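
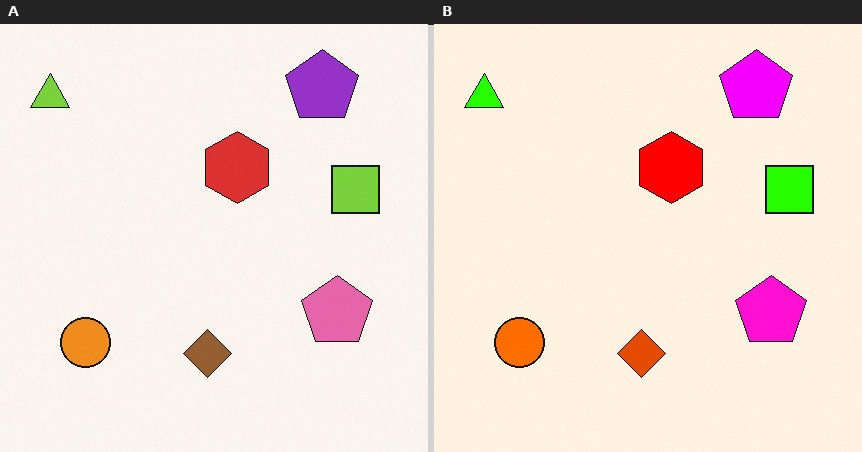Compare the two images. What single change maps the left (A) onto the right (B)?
The right (B) image is the left (A) made much more vivid (saturation change).

All colors are more vivid — a global saturation change.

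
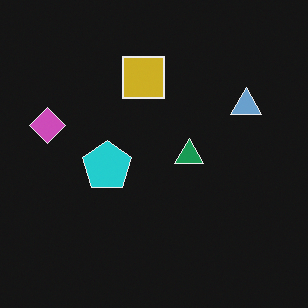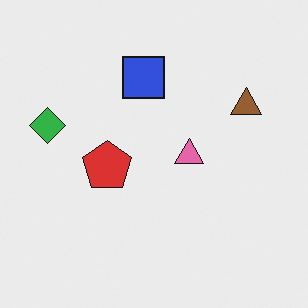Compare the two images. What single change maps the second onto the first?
Color-inverted (negative).

The light background has become dark and every shape's color is its complement — a photographic negative.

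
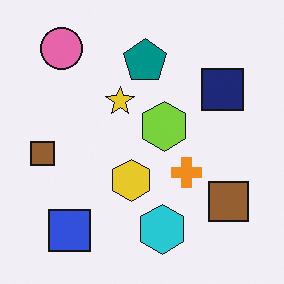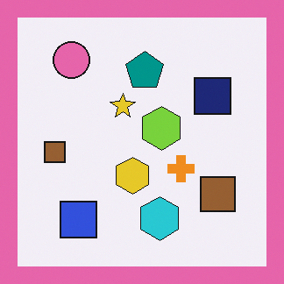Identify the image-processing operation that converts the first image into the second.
The transformation is: framed with a pink border.

A solid pink frame runs around the edge of the second image, with the content slightly shrunk inside it.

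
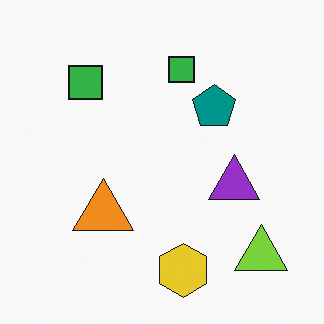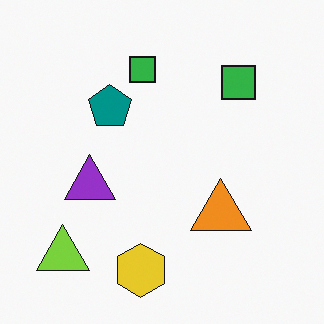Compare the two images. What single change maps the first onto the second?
Flipped horizontally (left ↔ right).

The lime triangle is in the bottom-right of the first image and the bottom-left of the second — shapes on opposite sides of the vertical midline have swapped in a mirror flip.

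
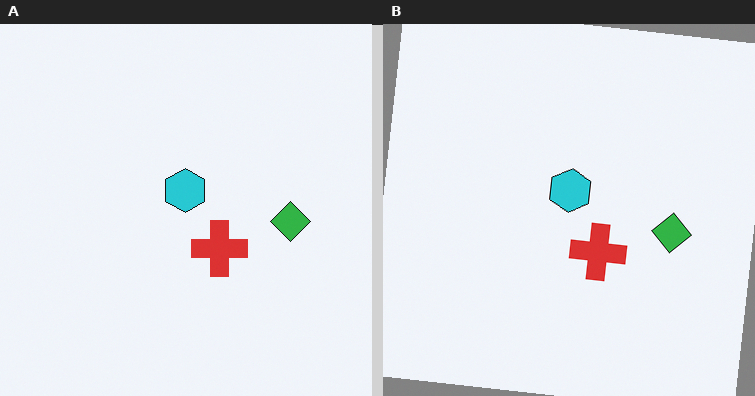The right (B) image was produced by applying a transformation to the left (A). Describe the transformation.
The image was rotated clockwise by a few degrees.

Every shape is tilted by the same angle and the image corners show triangular fill wedges — a whole-image rotation by a non-right angle.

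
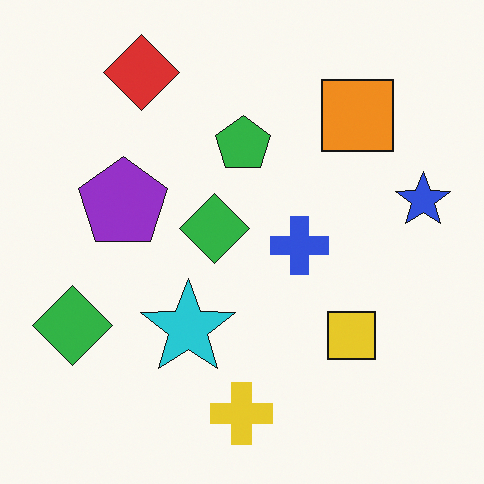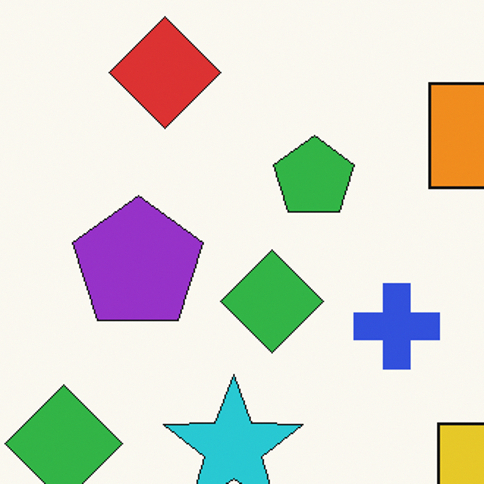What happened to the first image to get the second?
It was cropped to a modestly smaller region and rescaled.

The visible shapes are larger and the field of view is narrower; shapes near the original edges may be partly or wholly outside the frame — a crop-and-rescale.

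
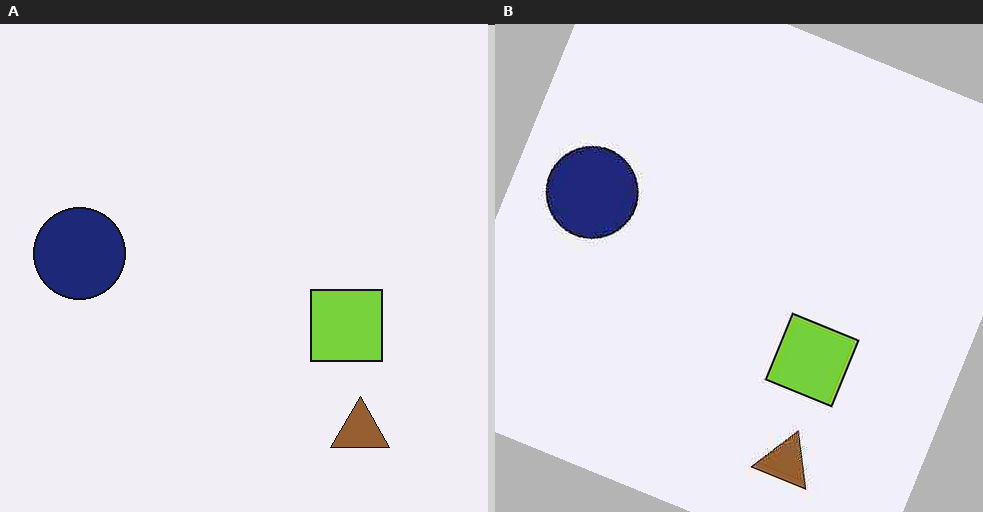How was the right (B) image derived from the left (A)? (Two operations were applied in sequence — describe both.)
The image was degraded with heavy JPEG compression, then rotated clockwise by a moderate amount.

Blocky 8×8 compression artifacts appear around shape edges and the flat background shows ringing — characteristic JPEG degradation. Every shape is tilted by the same angle and the image corners show triangular fill wedges — a whole-image rotation by a non-right angle.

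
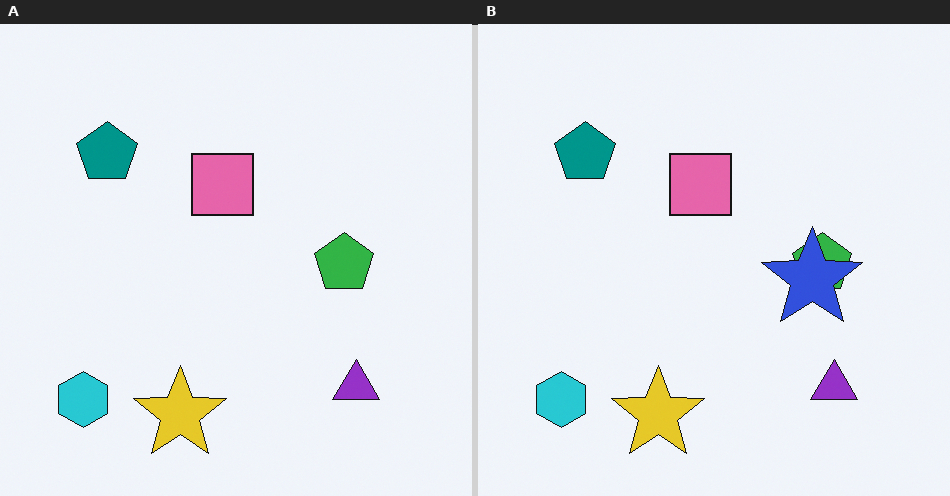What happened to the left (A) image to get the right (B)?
The right (B) image is the left (A) overlaid with an additional blue star.

A blue star appears in the right (B) image that is absent from the left (A).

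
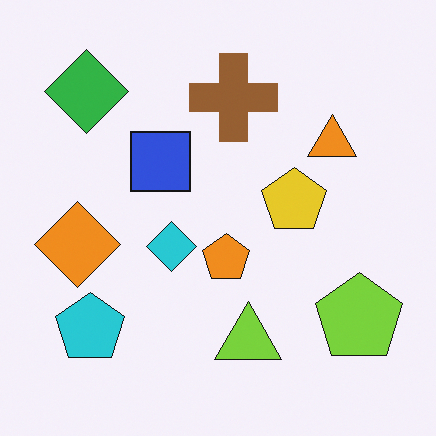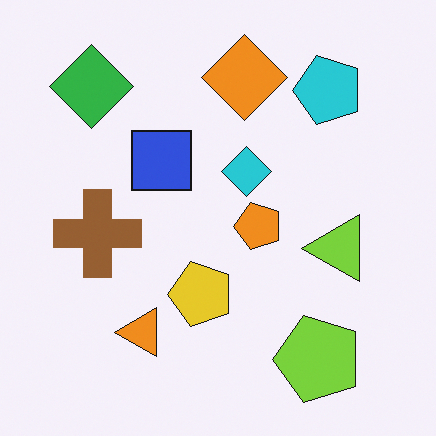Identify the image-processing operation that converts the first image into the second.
This is the original image transposed (reflected across the top-left ↔ bottom-right diagonal).

Shapes have swapped their row and column positions — what was in the top-right is now in the bottom-left — a diagonal reflection.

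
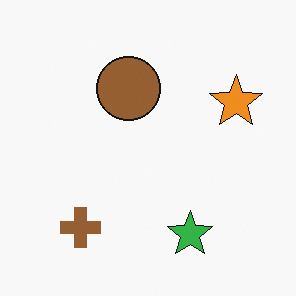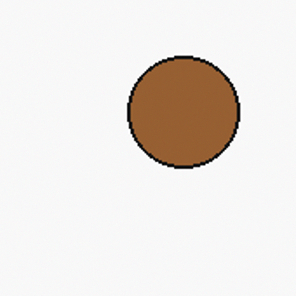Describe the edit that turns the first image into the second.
The second image is the first cropped tightly and scaled back up.

The visible shapes are larger and the field of view is narrower; shapes near the original edges may be partly or wholly outside the frame — a crop-and-rescale.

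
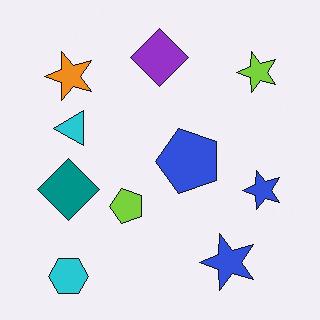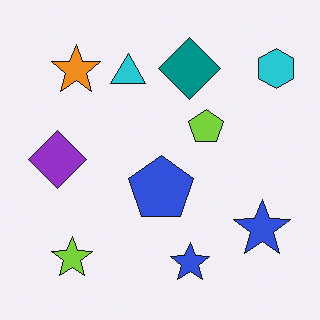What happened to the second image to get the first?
Transposed (reflected across the top-left ↔ bottom-right diagonal).

Shapes have swapped their row and column positions — what was in the top-right is now in the bottom-left — a diagonal reflection.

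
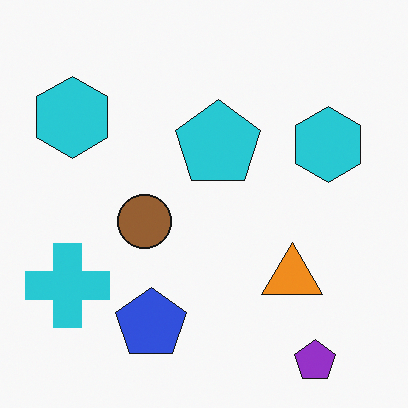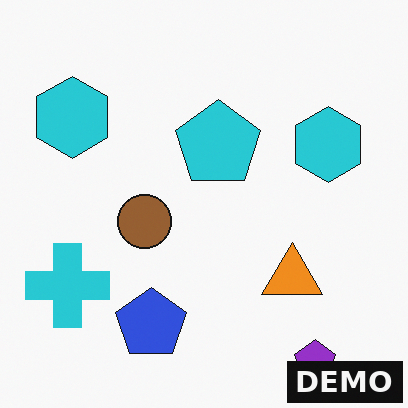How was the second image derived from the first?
It was watermarked with the text "DEMO" in the lower-right corner.

A dark label reading "DEMO" appears in the lower-right corner.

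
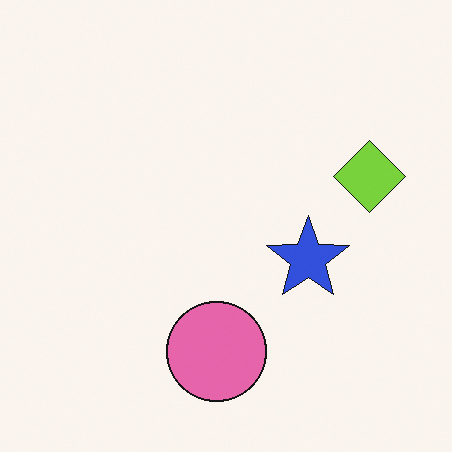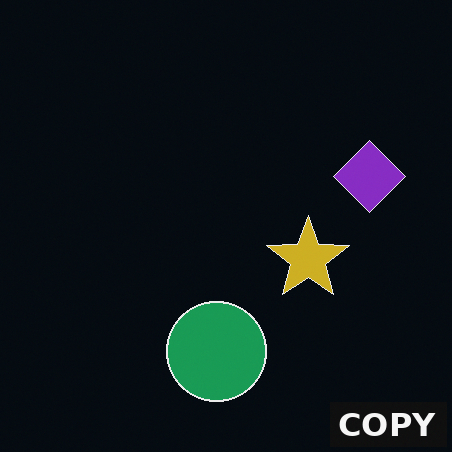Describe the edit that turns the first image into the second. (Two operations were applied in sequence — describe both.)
The transformation is: color-inverted (negative), then watermarked with the text "COPY" in the lower-right corner.

The light background has become dark and every shape's color is its complement — a photographic negative. A dark label reading "COPY" appears in the lower-right corner.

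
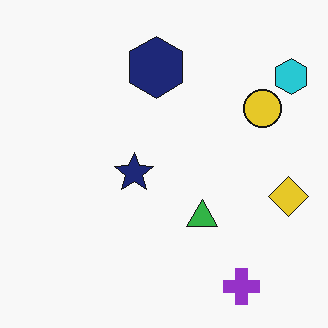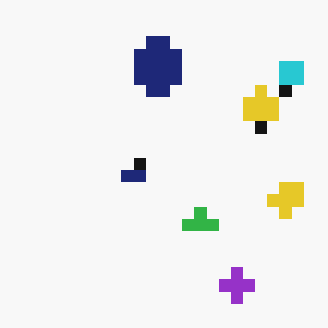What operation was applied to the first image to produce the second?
The image was heavily pixelated into large blocks.

Shapes are reduced to large square blocks; fine edges and outlines are lost — a downscale-then-upscale (mosaic) effect.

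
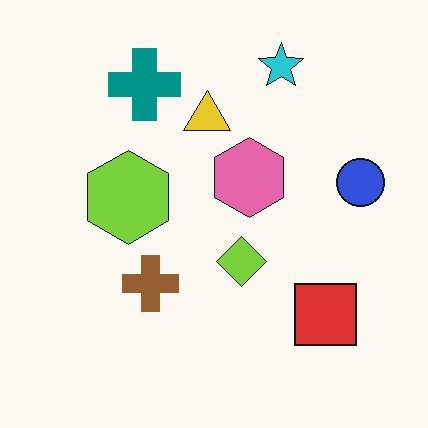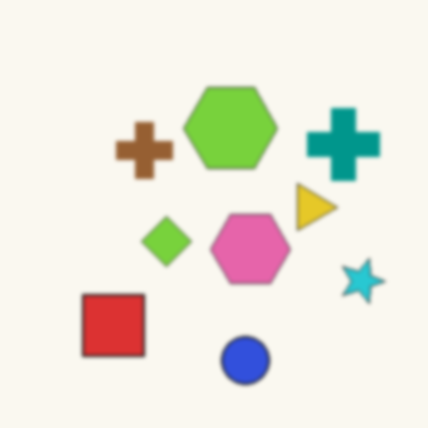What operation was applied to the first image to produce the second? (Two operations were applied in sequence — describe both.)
This is the original image rotated 90° clockwise, then slightly softened.

The cyan star sits in the top of the first image and the right of the second — consistent with a whole-image 90° clockwise rotation. Shape edges and outlines are uniformly softened across the whole image.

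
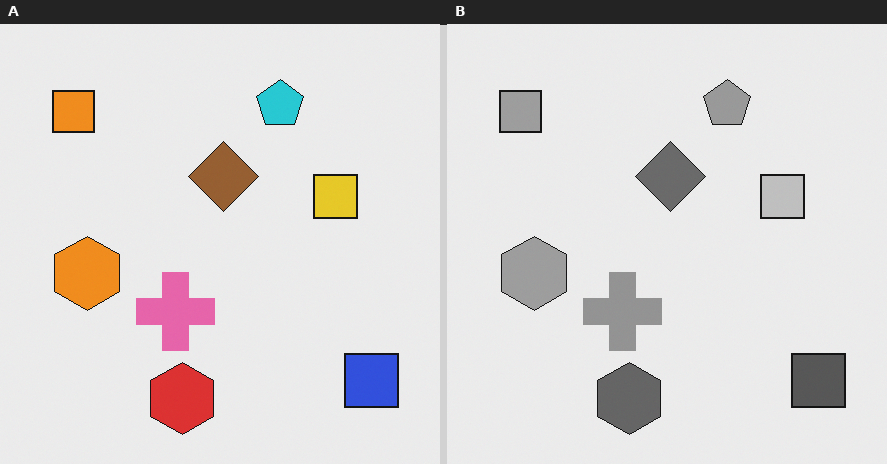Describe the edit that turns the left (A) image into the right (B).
This is the original image converted to grayscale.

All color is removed — every shape is now a shade of grey.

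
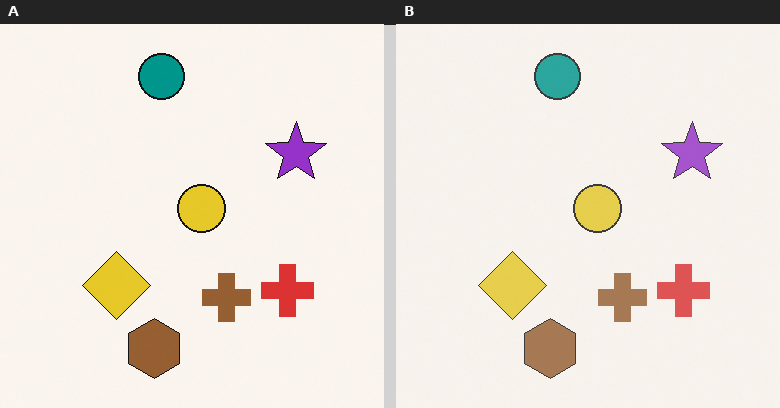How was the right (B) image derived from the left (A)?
It was given slightly reduced contrast.

Tones are pushed toward mid-grey across the whole image — a global contrast change.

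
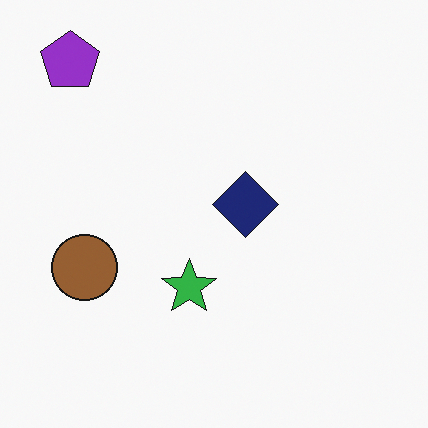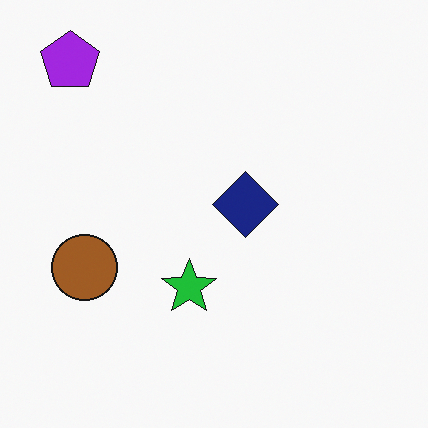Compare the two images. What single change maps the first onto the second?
Slightly oversaturated.

All colors are more vivid — a global saturation change.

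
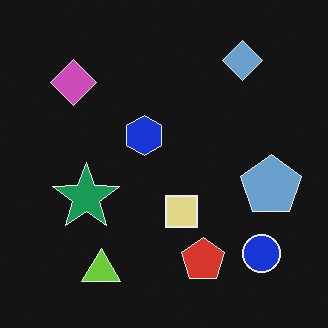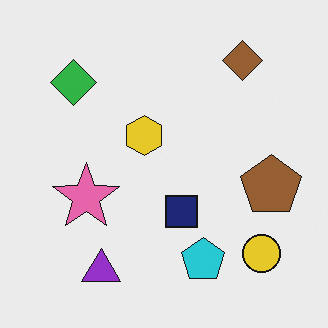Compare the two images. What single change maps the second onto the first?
This is the original image color-inverted (negative).

The light background has become dark and every shape's color is its complement — a photographic negative.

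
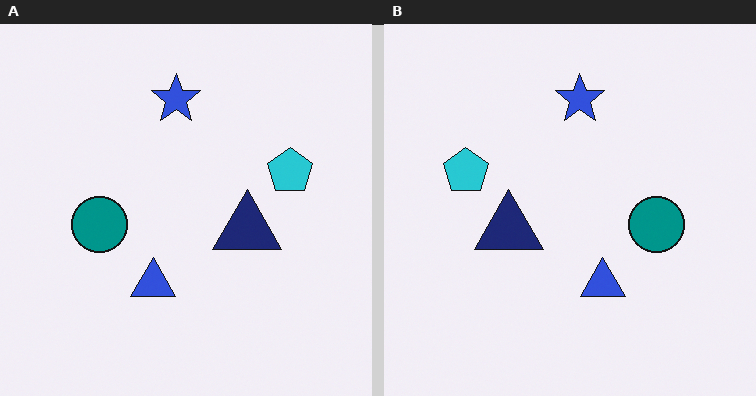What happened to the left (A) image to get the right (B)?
The right (B) image is the left (A) flipped horizontally (left ↔ right).

The cyan pentagon is in the right of the left (A) image and the left of the right (B) — shapes on opposite sides of the vertical midline have swapped in a mirror flip.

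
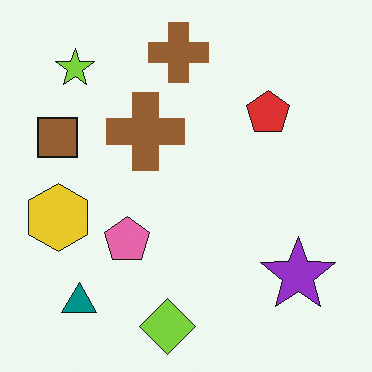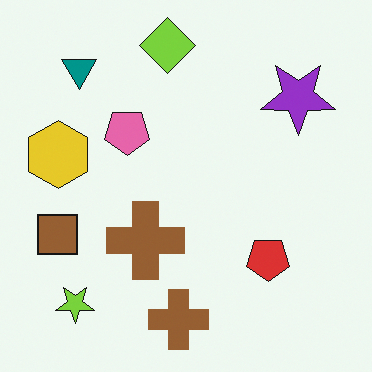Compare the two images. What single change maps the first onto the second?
The second image is the first flipped vertically (top ↔ bottom).

The lime diamond is in the bottom of the first image and the top of the second — shapes on opposite sides of the horizontal midline have swapped in a mirror flip.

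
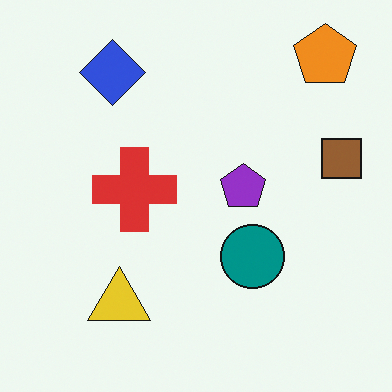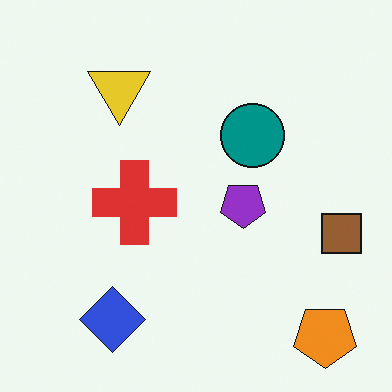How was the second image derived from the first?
The transformation is: flipped vertically (top ↔ bottom).

The orange pentagon is in the top-right of the first image and the bottom-right of the second — shapes on opposite sides of the horizontal midline have swapped in a mirror flip.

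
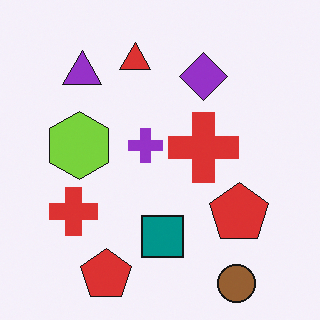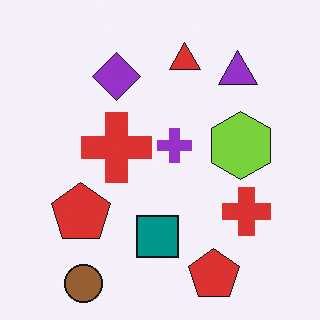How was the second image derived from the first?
This is the original image flipped horizontally (left ↔ right).

The lime hexagon is in the left of the first image and the right of the second — shapes on opposite sides of the vertical midline have swapped in a mirror flip.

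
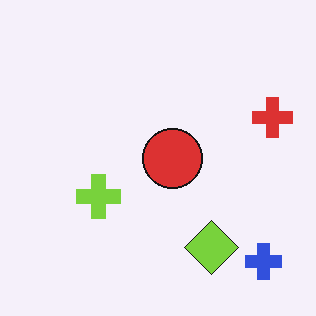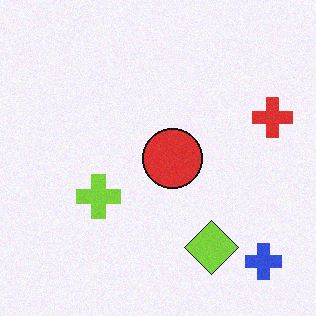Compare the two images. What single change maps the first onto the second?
The image was degraded with a light layer of grain.

Random speckle covers the whole image, including the flat background.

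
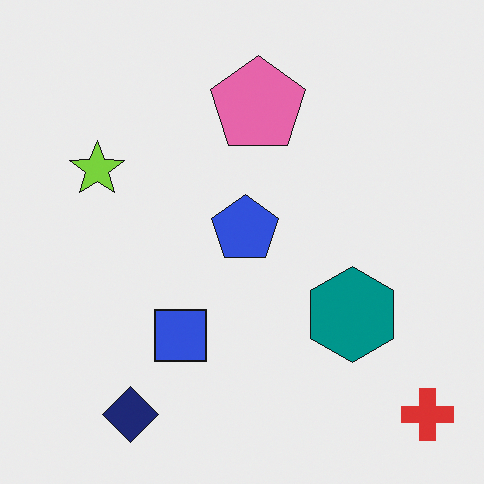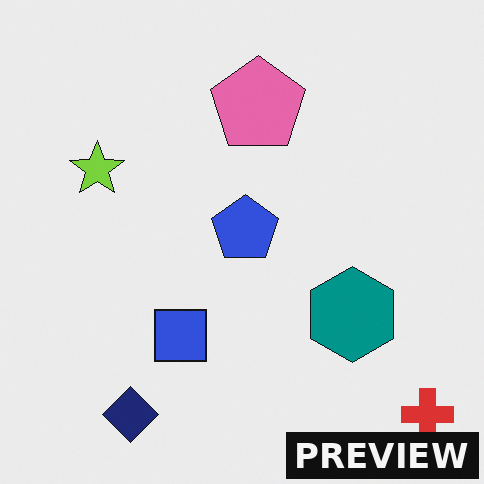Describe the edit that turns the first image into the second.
The image was watermarked with the text "PREVIEW" in the lower-right corner.

A dark label reading "PREVIEW" appears in the lower-right corner.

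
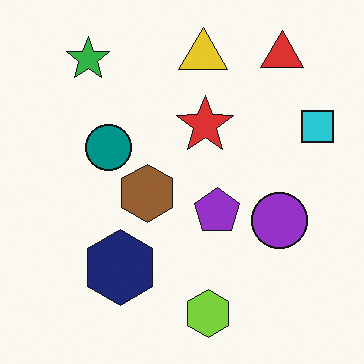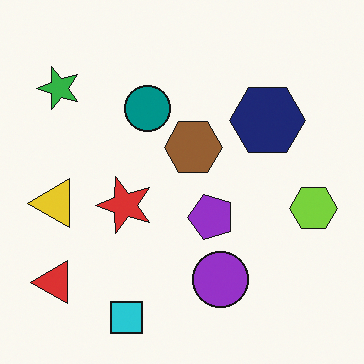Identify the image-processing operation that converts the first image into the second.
The second image is the first transposed (reflected across the top-left ↔ bottom-right diagonal).

Shapes have swapped their row and column positions — what was in the top-right is now in the bottom-left — a diagonal reflection.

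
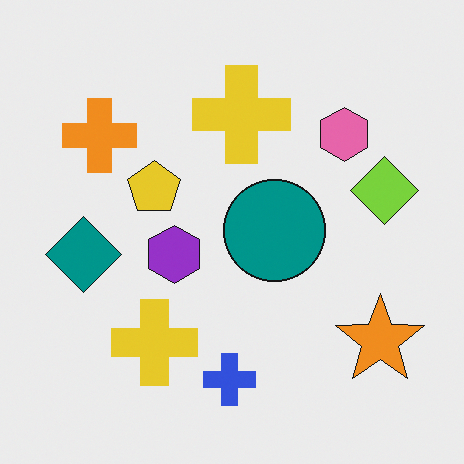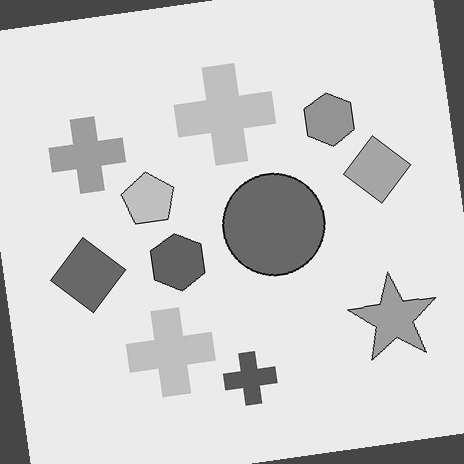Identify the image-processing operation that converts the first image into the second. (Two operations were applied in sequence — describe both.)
This is the original image rotated counter-clockwise by a few degrees, then converted to grayscale.

Every shape is tilted by the same angle and the image corners show triangular fill wedges — a whole-image rotation by a non-right angle. All color is removed — every shape is now a shade of grey.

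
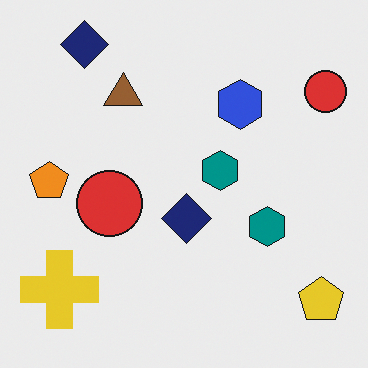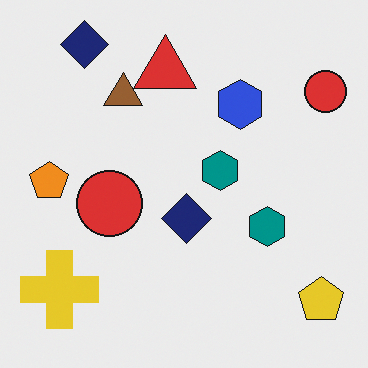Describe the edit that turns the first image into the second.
Overlaid with an additional red triangle.

A red triangle appears in the second image that is absent from the first.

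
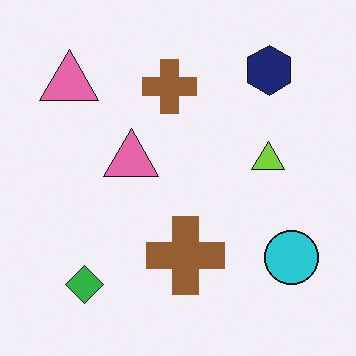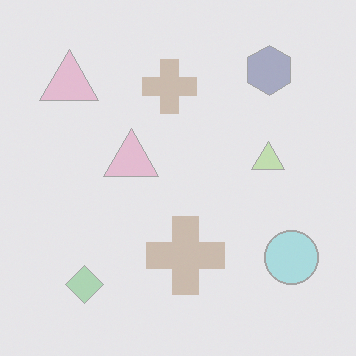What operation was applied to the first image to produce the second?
It was given much lower contrast.

Tones are pushed toward mid-grey across the whole image — a global contrast change.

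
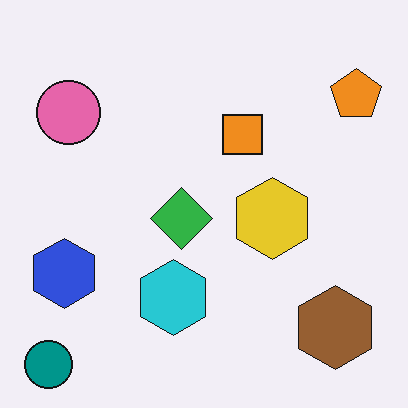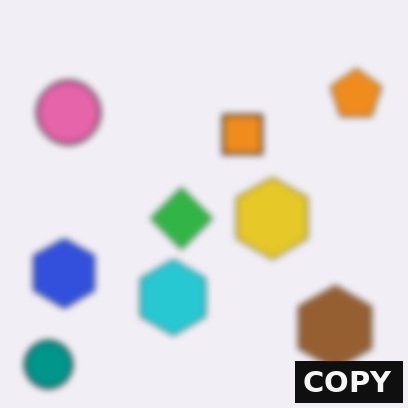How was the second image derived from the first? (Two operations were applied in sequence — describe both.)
The transformation is: noticeably gaussian-blurred, then watermarked with the text "COPY" in the lower-right corner.

Shape edges and outlines are uniformly softened across the whole image. A dark label reading "COPY" appears in the lower-right corner.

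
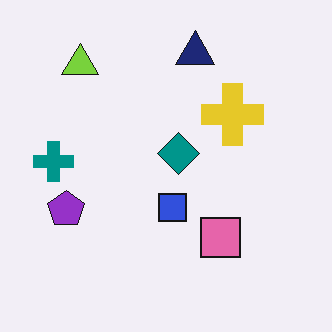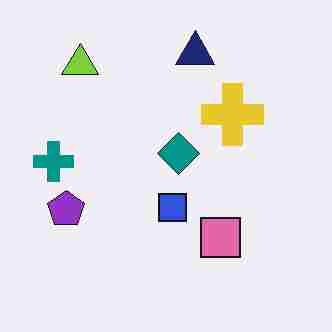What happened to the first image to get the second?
This is the original image degraded with heavy JPEG compression.

Blocky 8×8 compression artifacts appear around shape edges and the flat background shows ringing — characteristic JPEG degradation.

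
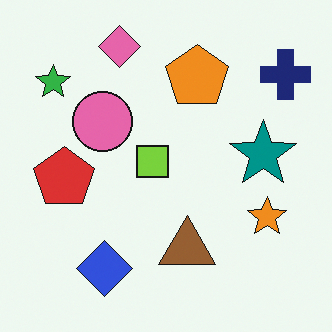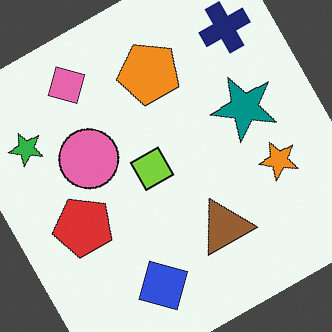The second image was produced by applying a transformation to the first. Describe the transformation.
Rotated counter-clockwise by a clearly visible amount.

Every shape is tilted by the same angle and the image corners show triangular fill wedges — a whole-image rotation by a non-right angle.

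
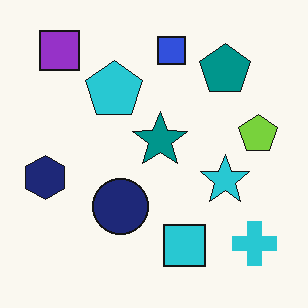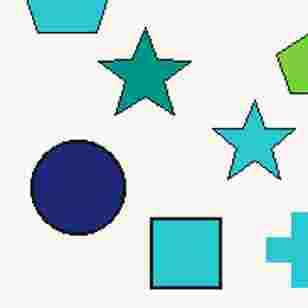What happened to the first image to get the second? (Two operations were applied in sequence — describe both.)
It was cropped to a noticeably smaller region and rescaled, then heavily JPEG-compressed with obvious blocking artifacts.

The visible shapes are larger and the field of view is narrower; shapes near the original edges may be partly or wholly outside the frame — a crop-and-rescale. Blocky 8×8 compression artifacts appear around shape edges and the flat background shows ringing — characteristic JPEG degradation.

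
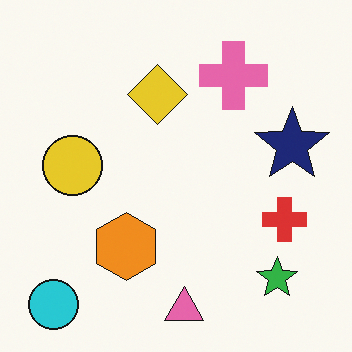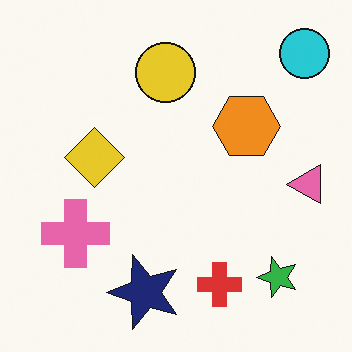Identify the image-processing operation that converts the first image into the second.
Transposed (reflected across the top-left ↔ bottom-right diagonal).

Shapes have swapped their row and column positions — what was in the top-right is now in the bottom-left — a diagonal reflection.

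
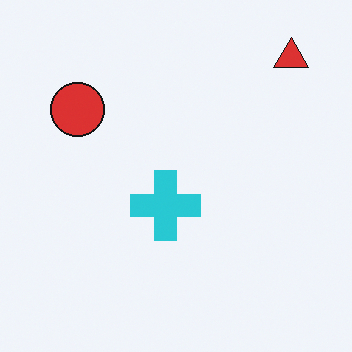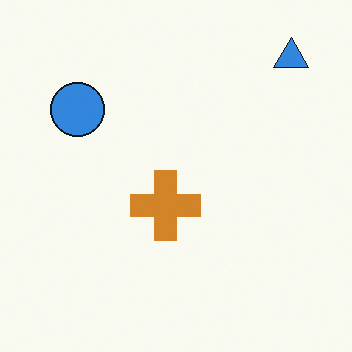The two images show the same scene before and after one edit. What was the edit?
The image was hue-shifted by a large amount.

Every shape's color has rotated by the same amount around the hue wheel — a uniform hue shift.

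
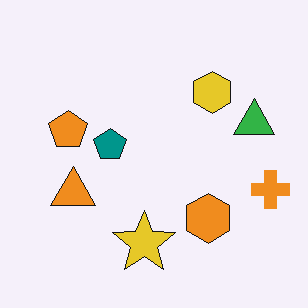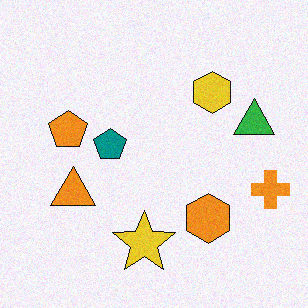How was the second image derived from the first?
It was degraded with subtle gaussian noise.

Random speckle covers the whole image, including the flat background.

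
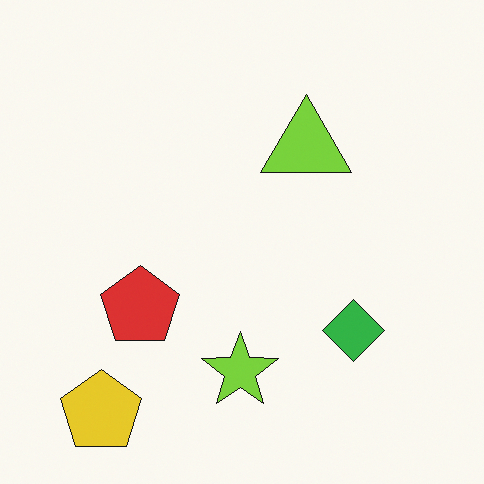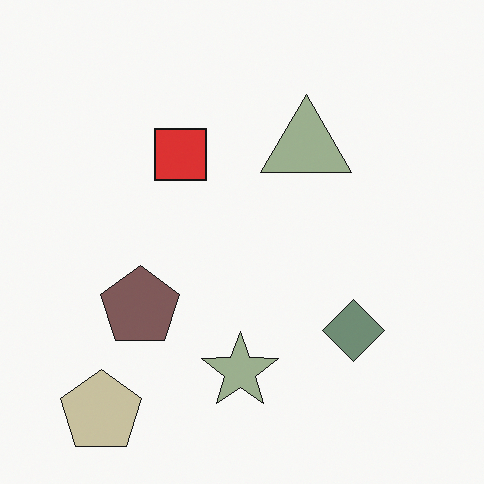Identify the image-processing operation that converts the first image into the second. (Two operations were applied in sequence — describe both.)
This is the original image heavily desaturated, then overlaid with an additional red square.

All colors are more muted and greyish — a global saturation change. A red square appears in the second image that is absent from the first.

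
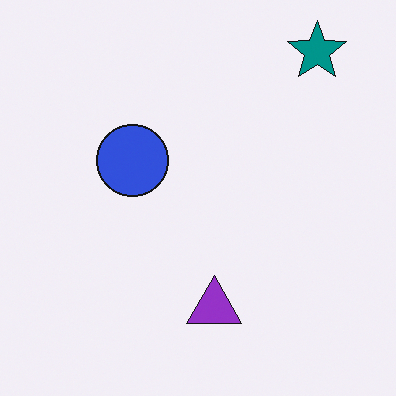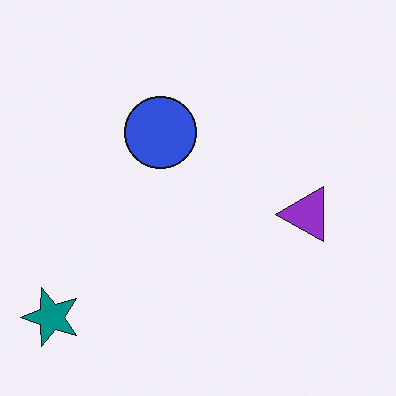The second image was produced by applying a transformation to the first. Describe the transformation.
The second image is the first transposed (reflected across the top-left ↔ bottom-right diagonal).

Shapes have swapped their row and column positions — what was in the top-right is now in the bottom-left — a diagonal reflection.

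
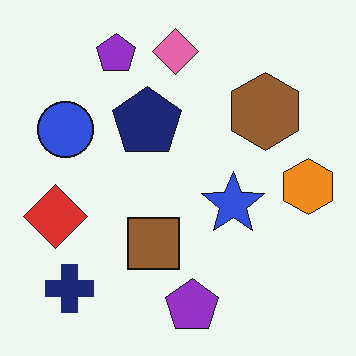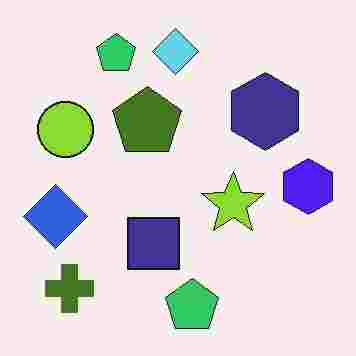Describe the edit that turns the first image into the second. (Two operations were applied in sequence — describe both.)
The transformation is: hue-shifted through roughly half the color wheel, then heavily JPEG-compressed with obvious blocking artifacts.

Every shape's color has rotated by the same amount around the hue wheel — a uniform hue shift. Blocky 8×8 compression artifacts appear around shape edges and the flat background shows ringing — characteristic JPEG degradation.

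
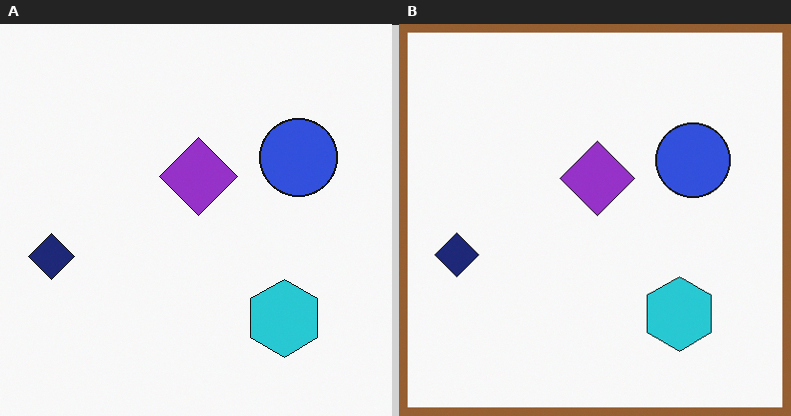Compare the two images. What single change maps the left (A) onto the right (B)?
The right (B) image is the left (A) framed with a brown border.

A solid brown frame runs around the edge of the right (B) image, with the content slightly shrunk inside it.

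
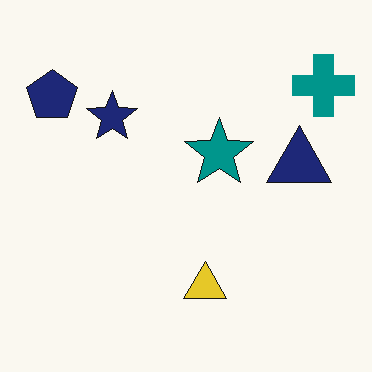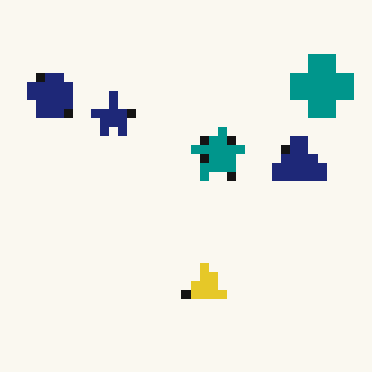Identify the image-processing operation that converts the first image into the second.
Coarsely pixelated.

Shapes are reduced to large square blocks; fine edges and outlines are lost — a downscale-then-upscale (mosaic) effect.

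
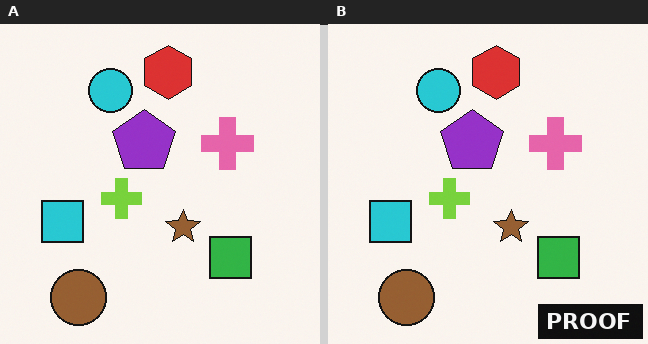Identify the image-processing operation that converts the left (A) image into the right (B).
The image was watermarked with the text "PROOF" in the lower-right corner.

A dark label reading "PROOF" appears in the lower-right corner.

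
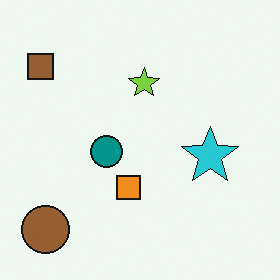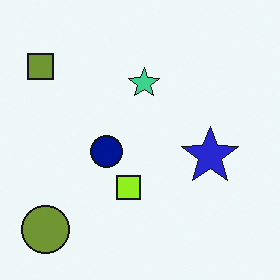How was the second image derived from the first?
This is the original image hue-shifted by a small amount.

Every shape's color has rotated by the same amount around the hue wheel — a uniform hue shift.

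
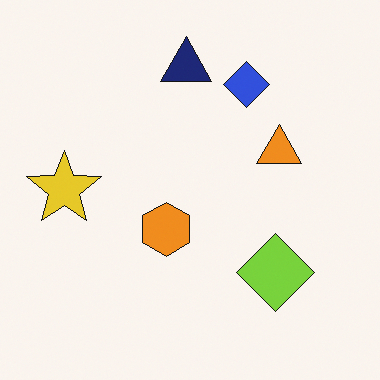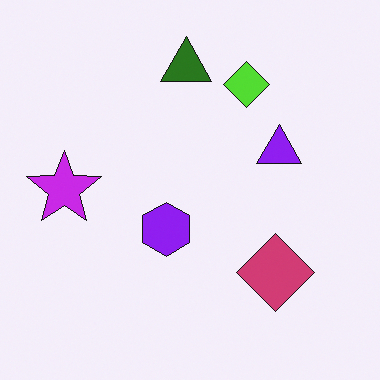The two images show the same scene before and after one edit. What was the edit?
It was hue-shifted by a large amount.

Every shape's color has rotated by the same amount around the hue wheel — a uniform hue shift.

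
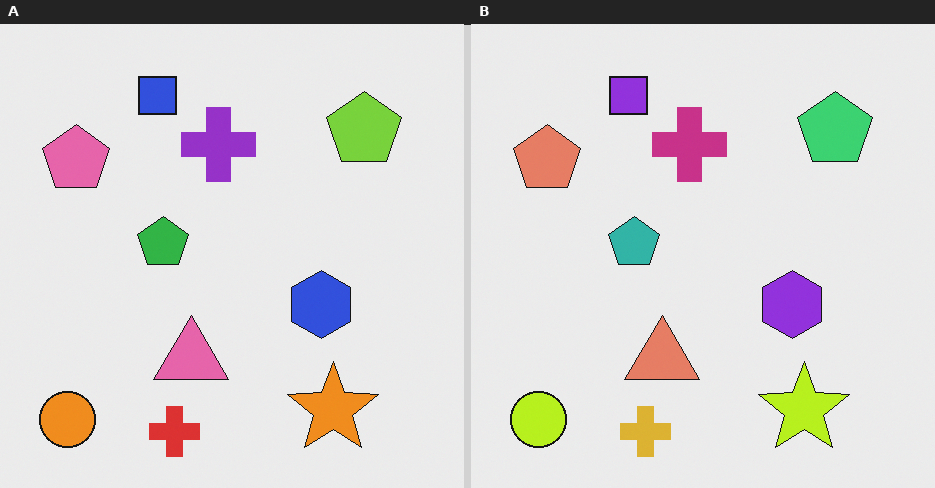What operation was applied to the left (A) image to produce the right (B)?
The transformation is: hue-shifted by a small amount.

Every shape's color has rotated by the same amount around the hue wheel — a uniform hue shift.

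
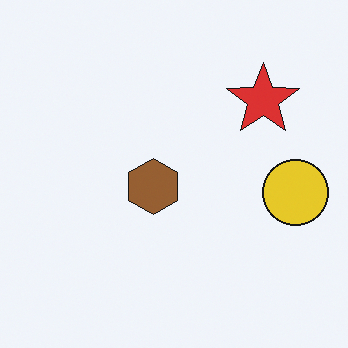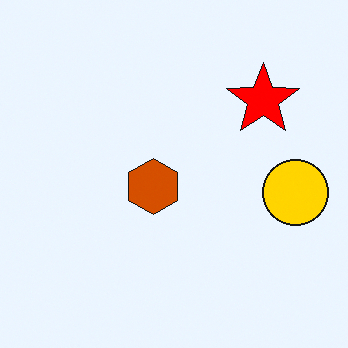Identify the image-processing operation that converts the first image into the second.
Heavily oversaturated.

All colors are more vivid — a global saturation change.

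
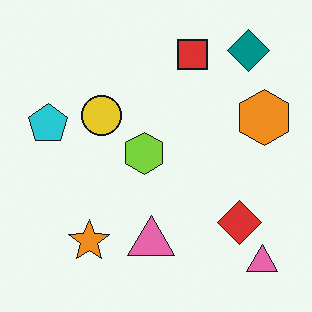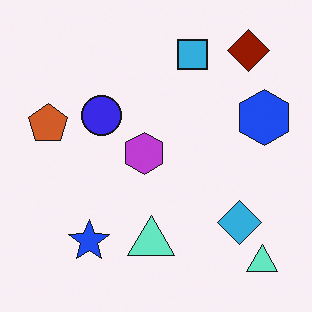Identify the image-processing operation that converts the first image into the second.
It was hue-shifted by a large amount.

Every shape's color has rotated by the same amount around the hue wheel — a uniform hue shift.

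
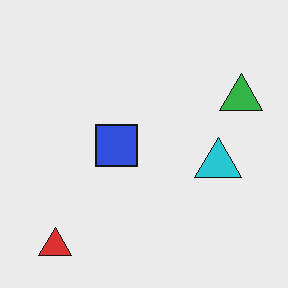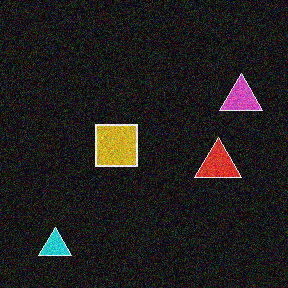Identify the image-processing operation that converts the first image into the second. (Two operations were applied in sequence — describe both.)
It was degraded with moderate additive noise, then color-inverted (negative).

Random speckle covers the whole image, including the flat background. The light background has become dark and every shape's color is its complement — a photographic negative.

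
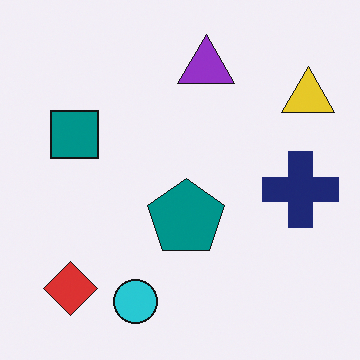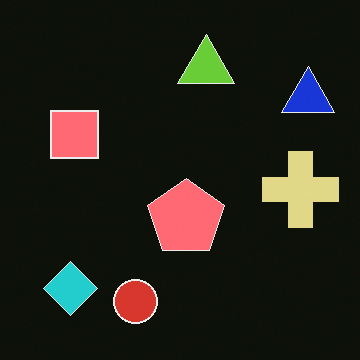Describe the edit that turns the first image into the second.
The second image is the first color-inverted (negative).

The light background has become dark and every shape's color is its complement — a photographic negative.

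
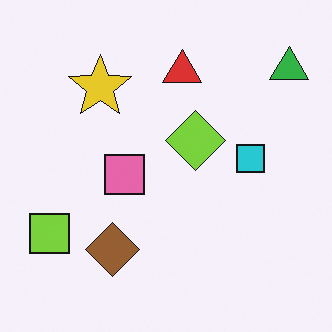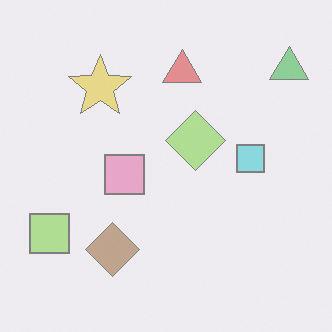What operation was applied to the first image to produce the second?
The image was washed out (contrast reduced).

Tones are pushed toward mid-grey across the whole image — a global contrast change.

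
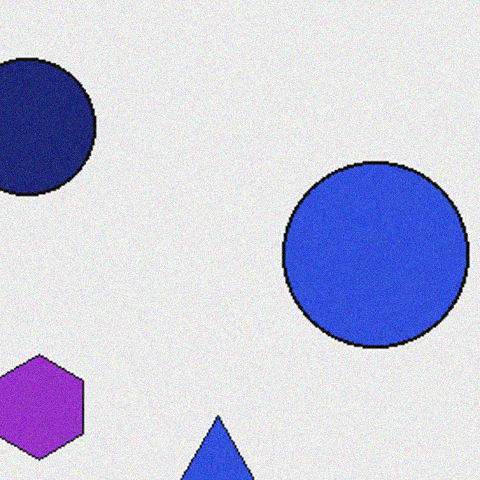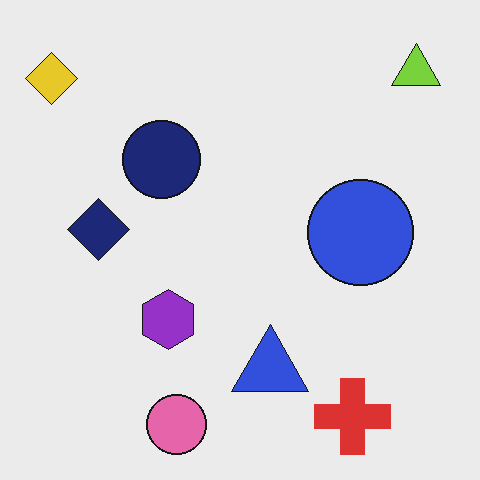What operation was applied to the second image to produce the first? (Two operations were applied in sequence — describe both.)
The image was cropped to a noticeably smaller region and rescaled, then degraded with subtle gaussian noise.

The visible shapes are larger and the field of view is narrower; shapes near the original edges may be partly or wholly outside the frame — a crop-and-rescale. Random speckle covers the whole image, including the flat background.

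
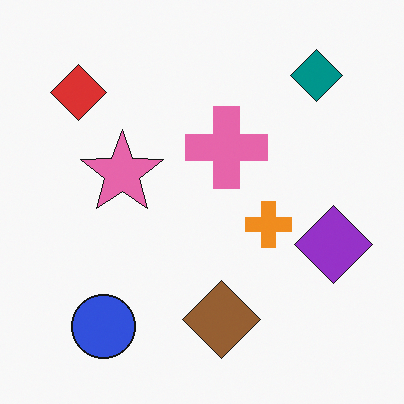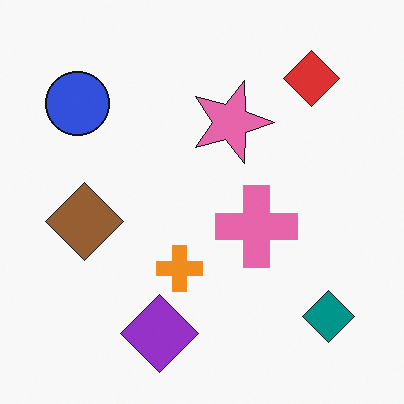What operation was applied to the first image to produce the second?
This is the original image rotated 90° clockwise.

The teal diamond sits in the top-right of the first image and the bottom-right of the second — consistent with a whole-image 90° clockwise rotation.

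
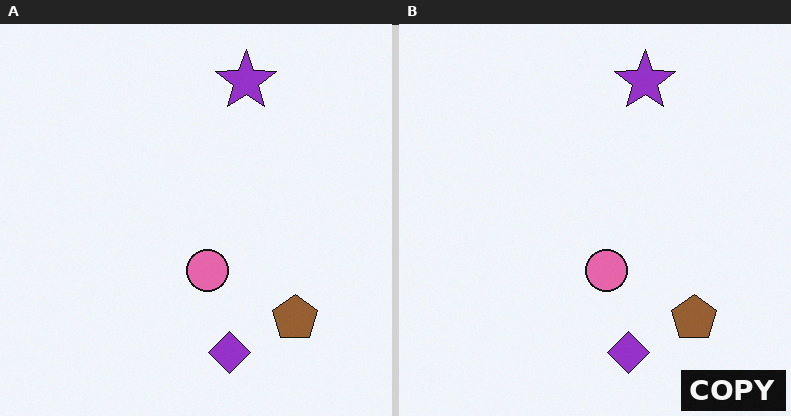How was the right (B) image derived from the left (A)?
Watermarked with the text "COPY" in the lower-right corner.

A dark label reading "COPY" appears in the lower-right corner.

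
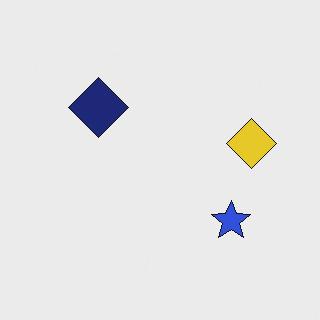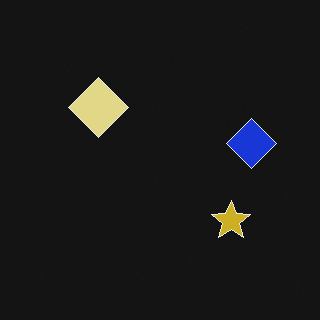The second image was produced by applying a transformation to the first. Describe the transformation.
The image was color-inverted (negative).

The light background has become dark and every shape's color is its complement — a photographic negative.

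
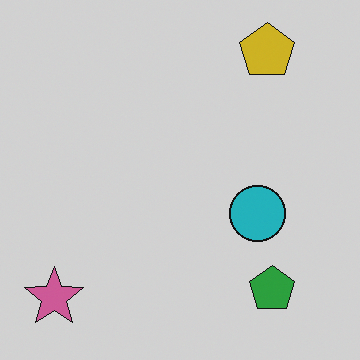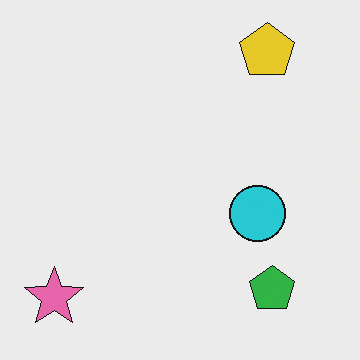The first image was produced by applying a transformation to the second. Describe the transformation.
Darkened a little.

Every pixel — background and shapes alike — is uniformly darkened.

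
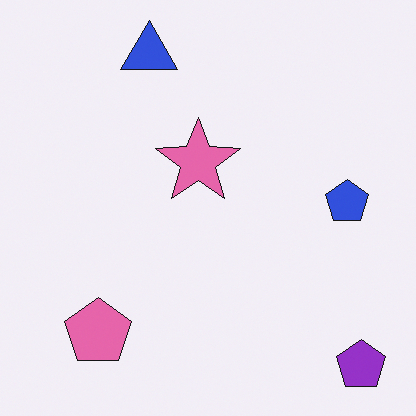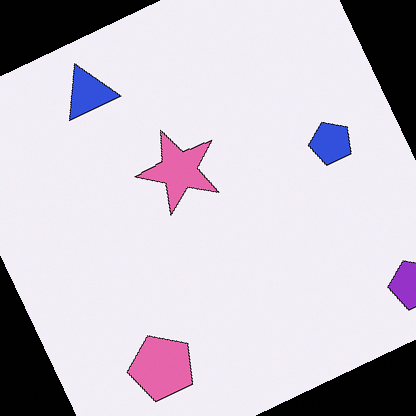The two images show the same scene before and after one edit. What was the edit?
Rotated counter-clockwise by a clearly visible amount.

Every shape is tilted by the same angle and the image corners show triangular fill wedges — a whole-image rotation by a non-right angle.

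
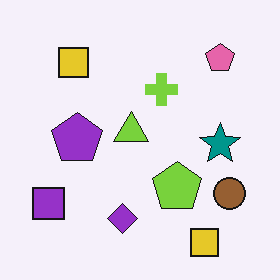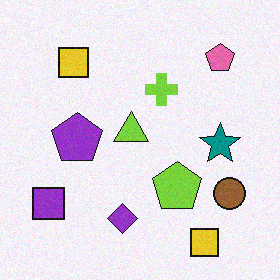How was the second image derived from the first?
The second image is the first degraded with a light layer of grain.

Random speckle covers the whole image, including the flat background.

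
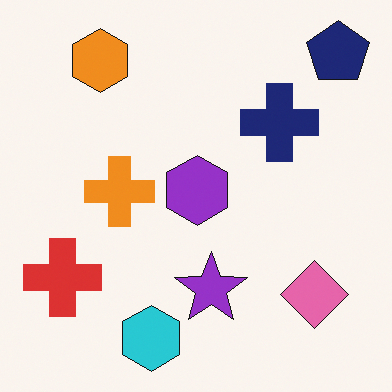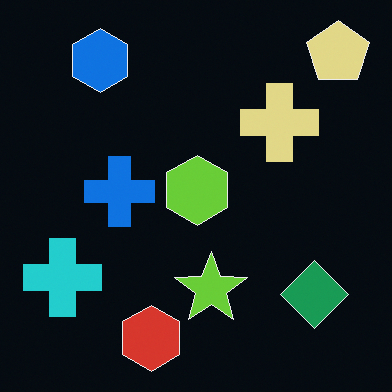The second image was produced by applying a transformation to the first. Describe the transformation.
The second image is the first color-inverted (negative).

The light background has become dark and every shape's color is its complement — a photographic negative.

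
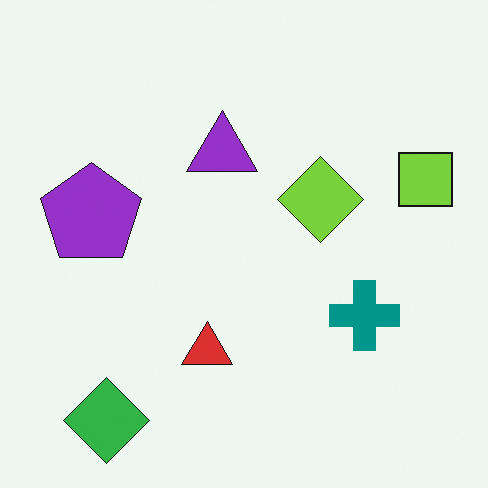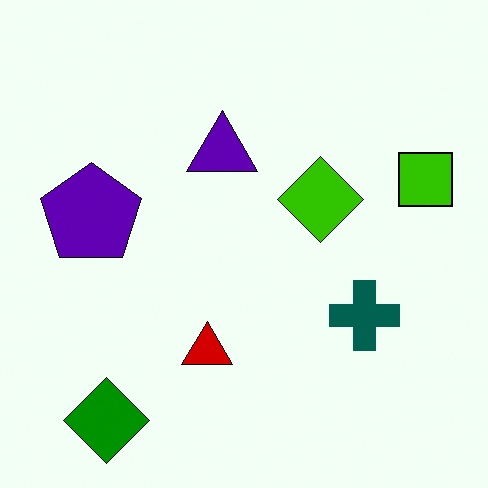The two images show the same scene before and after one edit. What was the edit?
The transformation is: given much higher contrast.

Tones are pushed away from mid-grey across the whole image — a global contrast change.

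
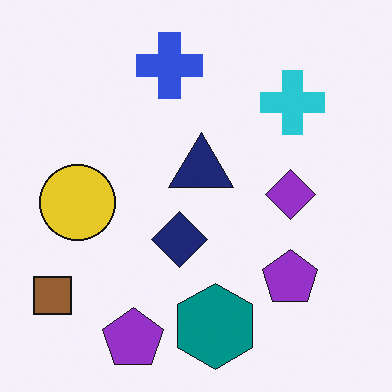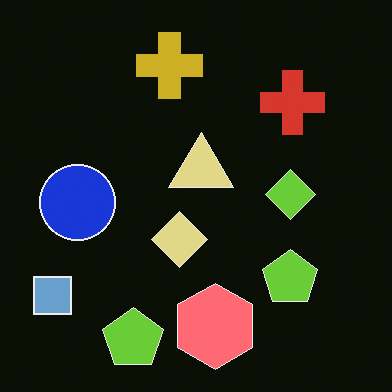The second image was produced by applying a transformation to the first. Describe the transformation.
This is the original image color-inverted (negative).

The light background has become dark and every shape's color is its complement — a photographic negative.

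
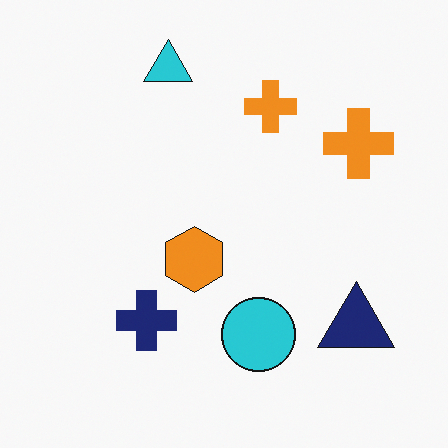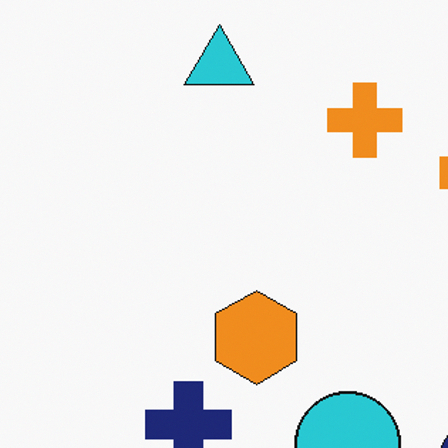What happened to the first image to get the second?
The transformation is: cropped to a modestly smaller region and rescaled.

The visible shapes are larger and the field of view is narrower; shapes near the original edges may be partly or wholly outside the frame — a crop-and-rescale.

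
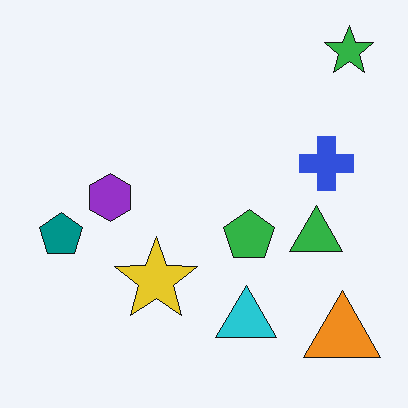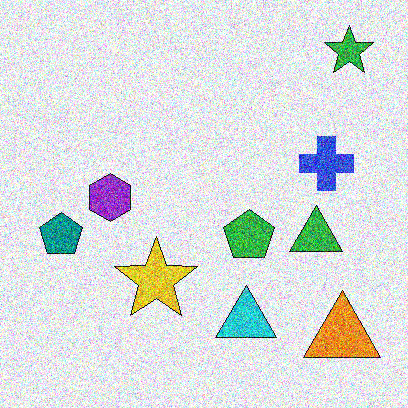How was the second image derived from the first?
This is the original image degraded with heavy additive noise.

Random speckle covers the whole image, including the flat background.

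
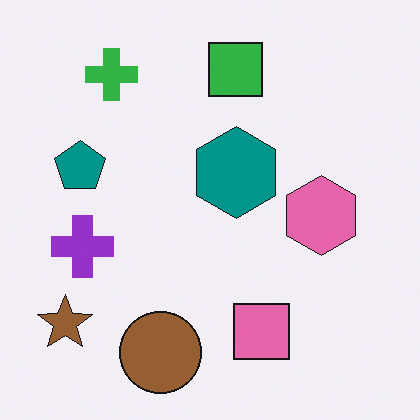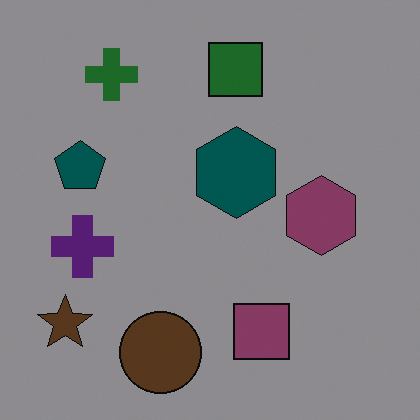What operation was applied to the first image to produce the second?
The second image is the first noticeably darkened.

Every pixel — background and shapes alike — is uniformly darkened.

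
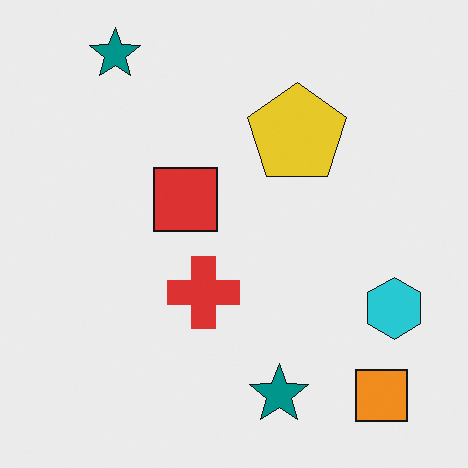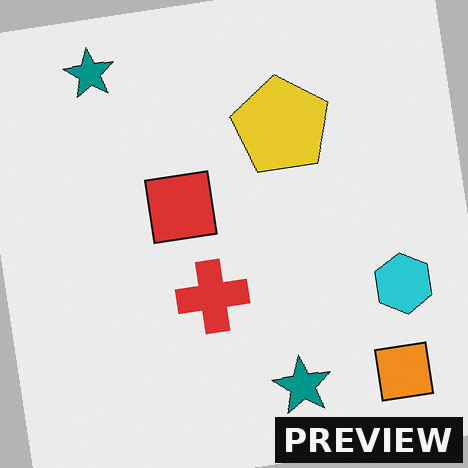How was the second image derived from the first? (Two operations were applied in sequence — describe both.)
It was rotated counter-clockwise by a slight angle, then watermarked with the text "PREVIEW" in the lower-right corner.

Every shape is tilted by the same angle and the image corners show triangular fill wedges — a whole-image rotation by a non-right angle. A dark label reading "PREVIEW" appears in the lower-right corner.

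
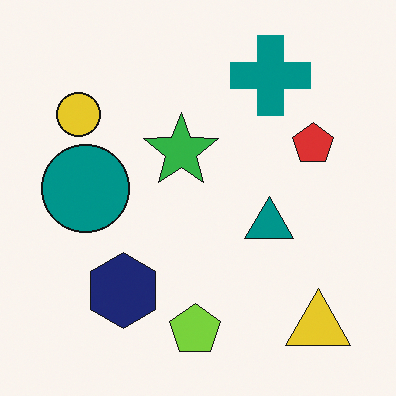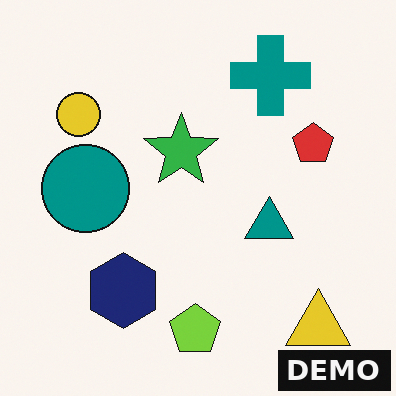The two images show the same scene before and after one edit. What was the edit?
The image was watermarked with the text "DEMO" in the lower-right corner.

A dark label reading "DEMO" appears in the lower-right corner.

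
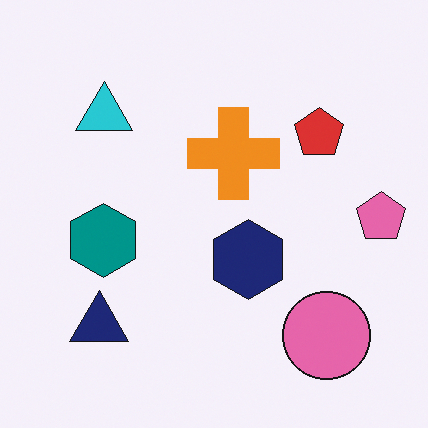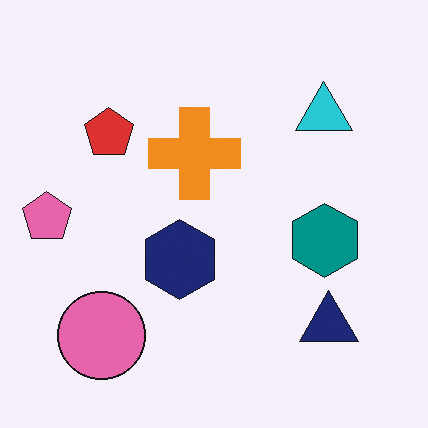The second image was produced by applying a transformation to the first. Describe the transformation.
The second image is the first flipped horizontally (left ↔ right).

The pink pentagon is in the right of the first image and the left of the second — shapes on opposite sides of the vertical midline have swapped in a mirror flip.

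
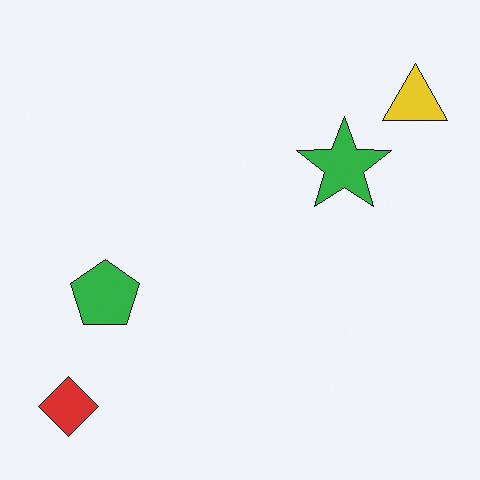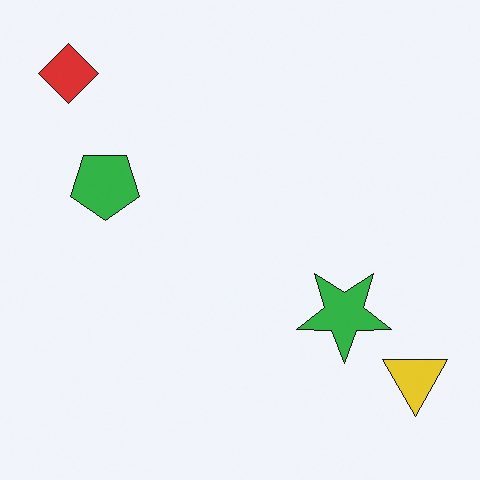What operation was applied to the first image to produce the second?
The image was flipped vertically (top ↔ bottom).

The red diamond is in the bottom-left of the first image and the top-left of the second — shapes on opposite sides of the horizontal midline have swapped in a mirror flip.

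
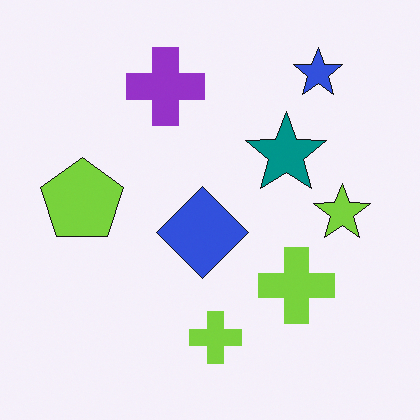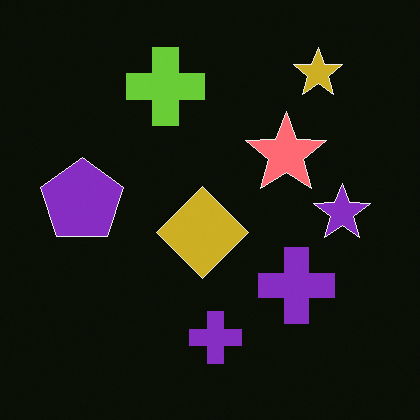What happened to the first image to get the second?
Color-inverted (negative).

The light background has become dark and every shape's color is its complement — a photographic negative.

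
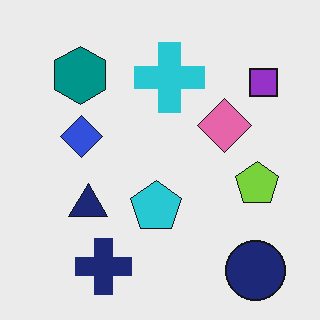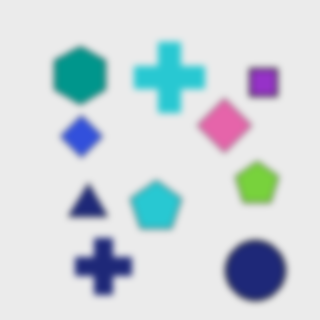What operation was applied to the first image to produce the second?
The second image is the first noticeably gaussian-blurred.

Shape edges and outlines are uniformly softened across the whole image.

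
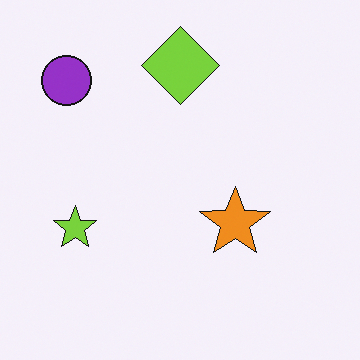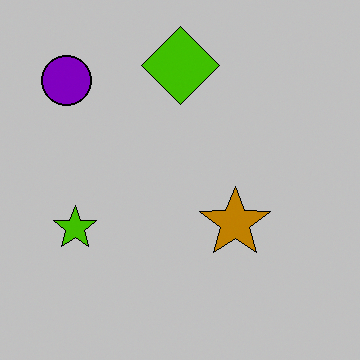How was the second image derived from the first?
Aggressively posterized.

Each flat color has snapped to a coarser quantized level — most visibly, the near-white background has dropped to a flat grey.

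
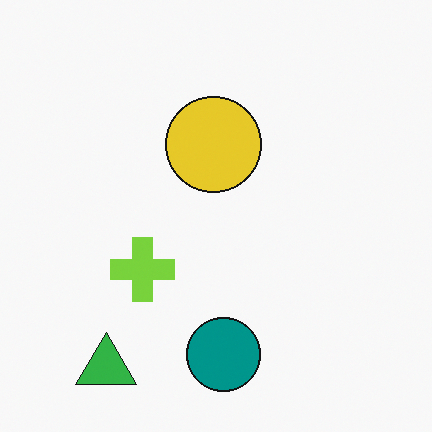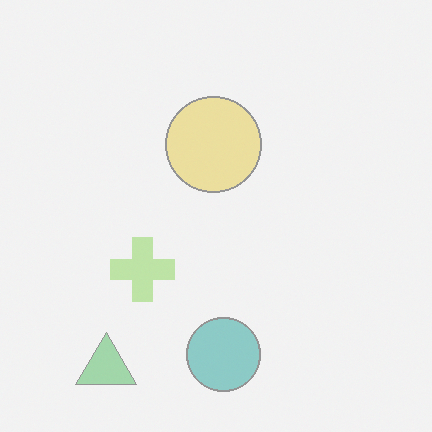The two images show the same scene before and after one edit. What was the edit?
Washed out (contrast reduced).

Tones are pushed toward mid-grey across the whole image — a global contrast change.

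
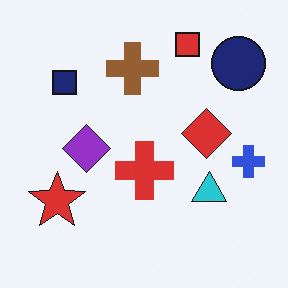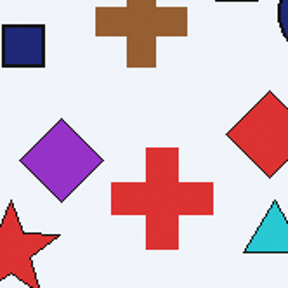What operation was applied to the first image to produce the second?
Cropped tightly and scaled back up.

The visible shapes are larger and the field of view is narrower; shapes near the original edges may be partly or wholly outside the frame — a crop-and-rescale.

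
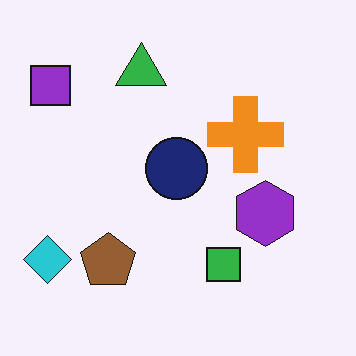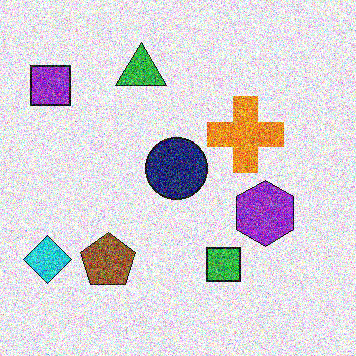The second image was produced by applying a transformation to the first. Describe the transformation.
The transformation is: degraded with heavy additive noise.

Random speckle covers the whole image, including the flat background.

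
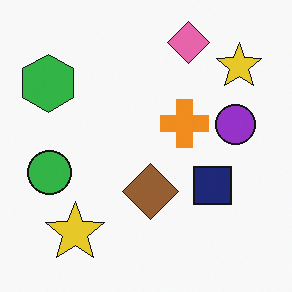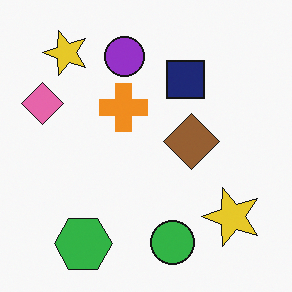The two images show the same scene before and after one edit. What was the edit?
The image was rotated 90° counter-clockwise.

The green hexagon sits in the top-left of the first image and the bottom-left of the second — consistent with a whole-image 90° counter-clockwise rotation.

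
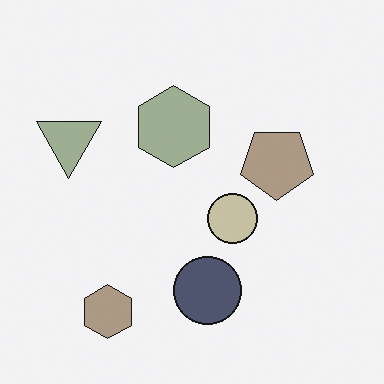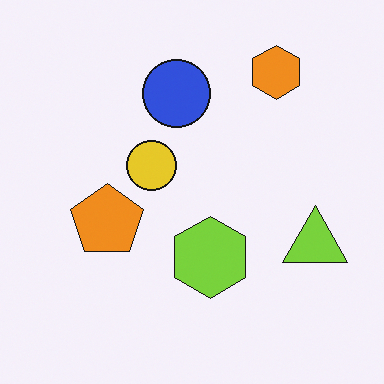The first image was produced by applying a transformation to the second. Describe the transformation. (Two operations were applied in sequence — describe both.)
The first image is the second heavily desaturated, then rotated 180°.

All colors are more muted and greyish — a global saturation change. The orange hexagon sits in the top-right of the second image and the bottom-left of the first — consistent with a whole-image 180° rotation.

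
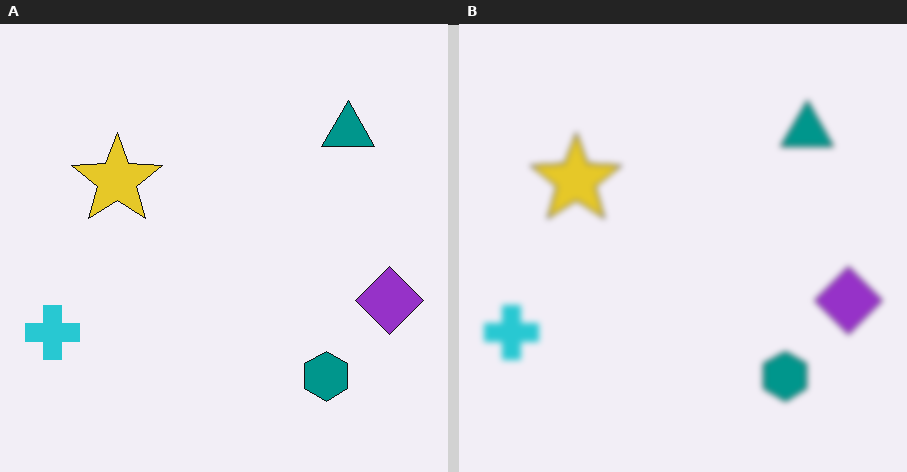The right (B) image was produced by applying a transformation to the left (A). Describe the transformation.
Moderately blurred.

Shape edges and outlines are uniformly softened across the whole image.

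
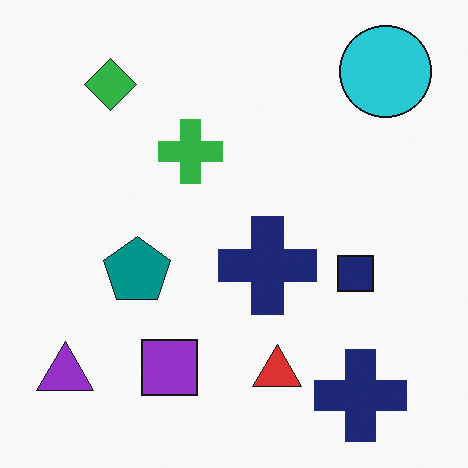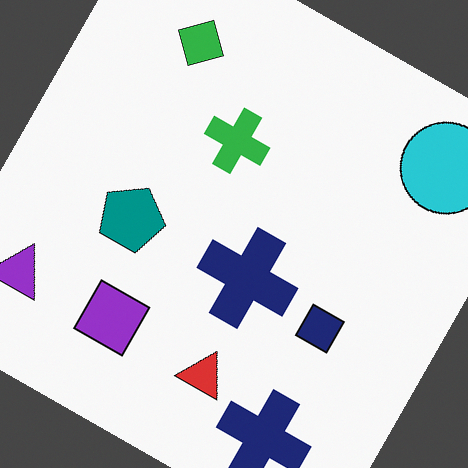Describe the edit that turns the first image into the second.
Rotated clockwise by a clearly visible amount.

Every shape is tilted by the same angle and the image corners show triangular fill wedges — a whole-image rotation by a non-right angle.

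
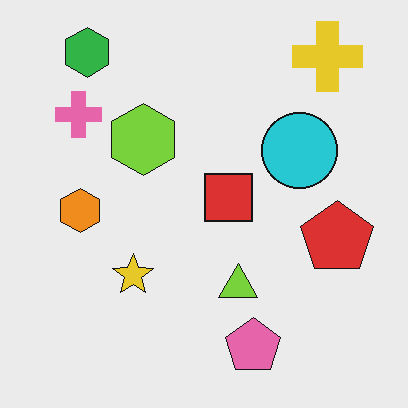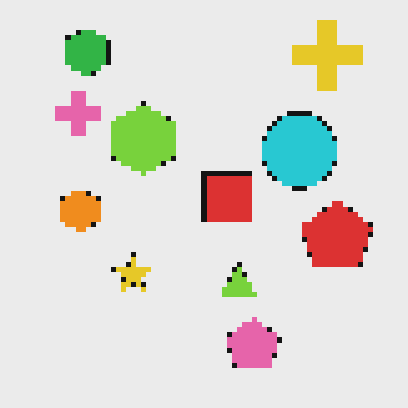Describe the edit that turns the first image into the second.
It was lightly pixelated (a mild mosaic effect).

Shapes are reduced to large square blocks; fine edges and outlines are lost — a downscale-then-upscale (mosaic) effect.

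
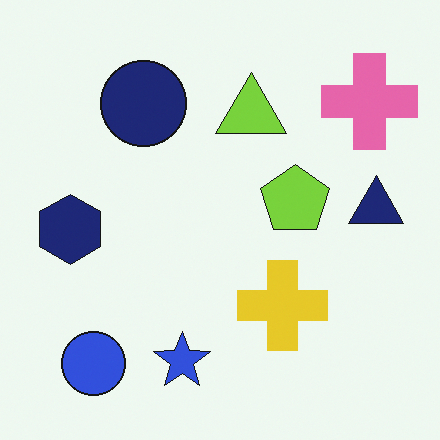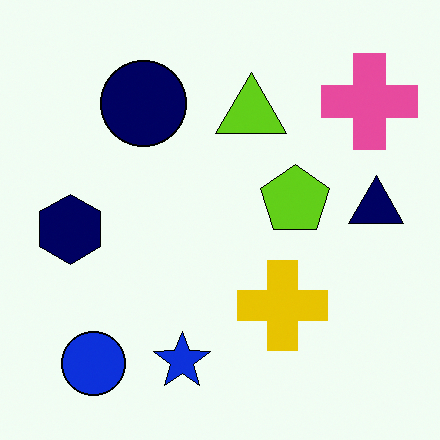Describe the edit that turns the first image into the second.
The second image is the first given slightly increased contrast.

Tones are pushed away from mid-grey across the whole image — a global contrast change.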